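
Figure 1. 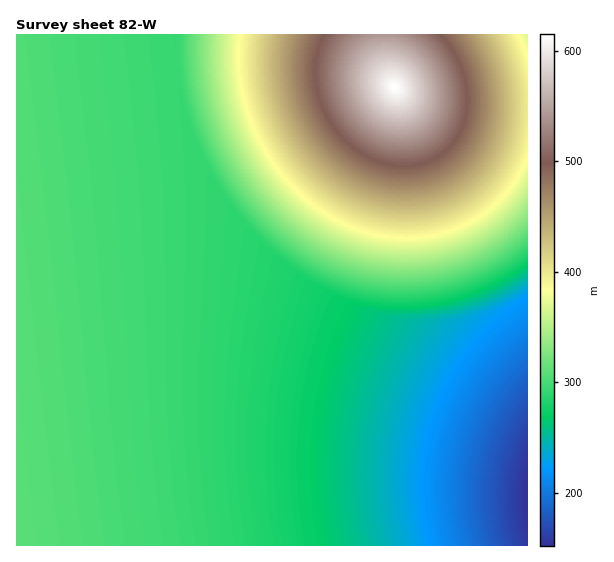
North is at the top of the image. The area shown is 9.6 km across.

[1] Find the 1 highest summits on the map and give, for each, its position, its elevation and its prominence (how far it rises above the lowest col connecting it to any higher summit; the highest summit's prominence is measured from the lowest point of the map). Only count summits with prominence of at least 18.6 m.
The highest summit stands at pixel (395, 88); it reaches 615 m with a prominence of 463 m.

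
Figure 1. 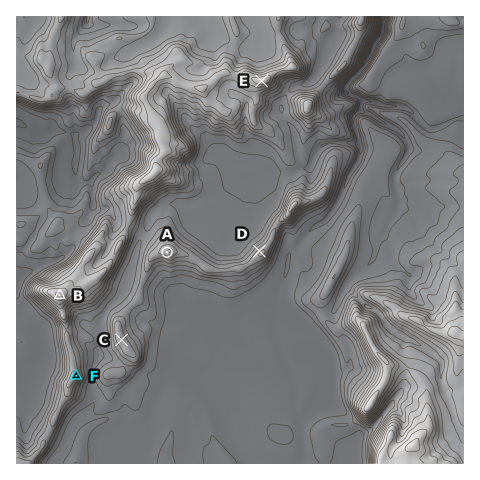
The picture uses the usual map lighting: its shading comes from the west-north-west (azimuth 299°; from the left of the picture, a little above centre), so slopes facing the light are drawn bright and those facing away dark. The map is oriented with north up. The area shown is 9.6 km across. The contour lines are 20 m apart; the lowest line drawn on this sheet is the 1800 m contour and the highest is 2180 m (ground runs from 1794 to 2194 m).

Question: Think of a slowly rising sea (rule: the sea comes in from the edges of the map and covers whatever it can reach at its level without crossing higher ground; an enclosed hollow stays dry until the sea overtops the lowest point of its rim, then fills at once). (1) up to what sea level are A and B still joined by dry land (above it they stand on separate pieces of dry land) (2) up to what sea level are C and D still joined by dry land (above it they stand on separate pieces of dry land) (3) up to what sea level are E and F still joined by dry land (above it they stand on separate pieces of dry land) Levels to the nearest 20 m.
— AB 1980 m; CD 2000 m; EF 2040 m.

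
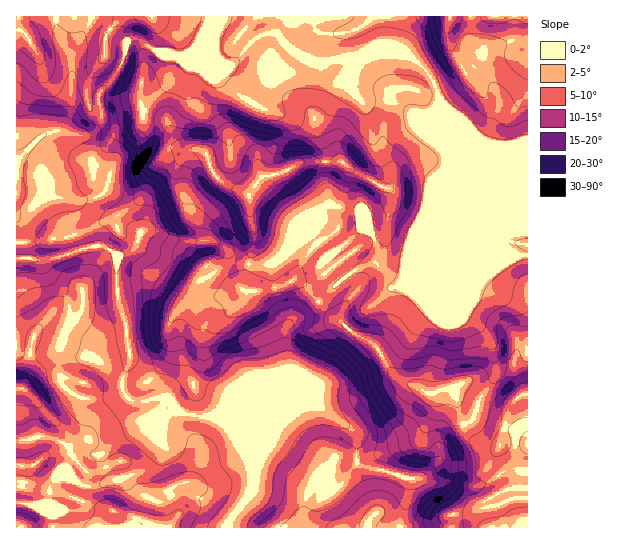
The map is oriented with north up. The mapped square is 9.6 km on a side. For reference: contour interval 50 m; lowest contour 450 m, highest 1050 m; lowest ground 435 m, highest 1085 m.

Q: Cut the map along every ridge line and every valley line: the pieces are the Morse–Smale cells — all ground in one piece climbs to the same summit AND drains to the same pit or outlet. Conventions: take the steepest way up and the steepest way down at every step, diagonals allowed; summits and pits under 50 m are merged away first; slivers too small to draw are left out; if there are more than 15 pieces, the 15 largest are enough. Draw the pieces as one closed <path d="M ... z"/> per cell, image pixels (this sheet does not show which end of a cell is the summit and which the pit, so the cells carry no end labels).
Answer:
<path d="M275 33l-9 0-9 4-26 28-10-1-28-12-8 4-6 0 9 9 0 2-6 8-12 6-24 23-13 1-30 10-6 12-8 8-15 0-15-4-13 2-7 4-23 24 1 35 13 5 29-4 8 5 2 7 0 25 5 18 27-7 10 6 6 6 0 40 8 24 4 29 0 12-6 16 0 12 2 5 8 6 36-4 6 12 4 3 14 4 21 0 9-9 2-8 5-4 57-24-2-37 3-8 5-6 17-9 26-26-12-12-4-7 1-3 41-35 5 1 5 5 4 9 1 22 18 19 7 0 39-93 2-18 4-8 0-12-10-22 0-24-8 6-10 2-6-2-22-12-29 0-10-11 0-12 7-22-17 1-20 7-7-1-20-10z"/><path d="M405 53l-30 0-14 3-8 17-1 17 10 11 29 0 22 12 12 2 12-8 0 24 10 22 0 12-4 8-2 18-39 93-7 0-18-19 0-16-2-10-8-10-5-1-15 15-16 10-11 13 16 19-26 26-17 9-5 6-3 8 3 36-58 25-5 4-2 8-10 10 8 3 8 9 19 25 4 9-1 26-22 30-2 9 301-1 0-384-9 0-10 4-11 0-20-8-19-22-19-15-4-15-9-16z"/><path d="M101 245l-16 3-39 12-30-1 0 180 13 1 10-4 11 1 16 8 25 7-12 3-12 12 4 10 4 4 12 6 8 0 18-7 10-1 27-12 10-16-3-25 18-16-2-7-4-6-36 4-8-6-2-5 0-12 6-16 0-12-4-29-8-24 0-40-6-6z"/><path d="M527 16l-241 0-3 10-10 7 22 20 26 11 28-8 56-3 22 18 9 16 4 15 19 15 19 22 13 6 18 2 19-5z"/><path d="M175 409l-18 17 3 25-5 11-9 7-19 8-14 3-18 7-12-2-12-8-14 0-6 9-3 16-11 4 15 8 0 13 174 1 3-9 22-30 0-30-22-30-8-9-8-4-20 0z"/><path d="M210 16l-119 0-19 39-1 54-11 22 14 4 15 0 8-8 4-8-2-24 20-25 5-12 1-13 4-5 9 0 23 13 24 3 9-5 5-6 12-23z"/><path d="M55 16l-39 1 1 143 22-23 7-4 13-2 5-5 5-12 3-52-12-23z"/><path d="M138 40l-9 0-2 2-3 16-5 12-20 25 3 21 25-9 19-3 24-23 12-6 6-8 0-2-10-9-17-3z"/><path d="M18 196l-2 1 0 61 30 2 25-7 2-8-4-11 0-25-2-7-8-5-29 4z"/><path d="M42 436l-13 4-13 1 1 62 13 2 16-1 7-23 4-4 13 0-3-7 2-7 13-10 10 0z"/><path d="M285 16l-74 0 0 6-12 23-7 6 29 13 10 1 26-28 20-5 6-6 2-5z"/><path d="M90 16l-34 1 4 22 9 15 2 7 2-10 18-30z"/><path d="M23 503l-7 0 1 25 35-1-1-14-14-8z"/>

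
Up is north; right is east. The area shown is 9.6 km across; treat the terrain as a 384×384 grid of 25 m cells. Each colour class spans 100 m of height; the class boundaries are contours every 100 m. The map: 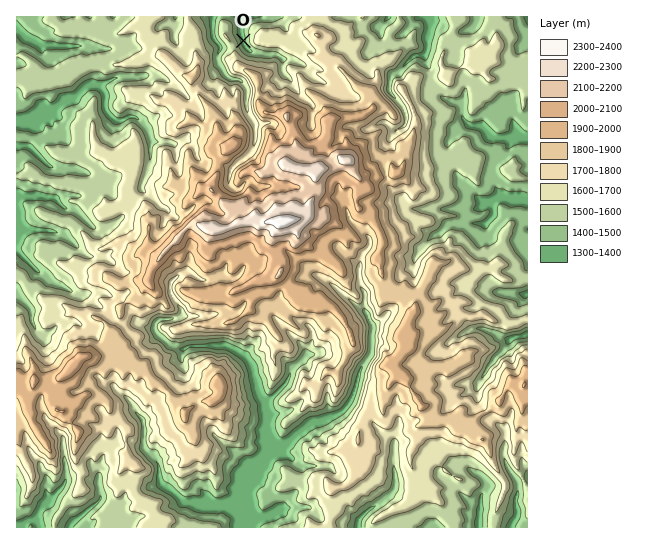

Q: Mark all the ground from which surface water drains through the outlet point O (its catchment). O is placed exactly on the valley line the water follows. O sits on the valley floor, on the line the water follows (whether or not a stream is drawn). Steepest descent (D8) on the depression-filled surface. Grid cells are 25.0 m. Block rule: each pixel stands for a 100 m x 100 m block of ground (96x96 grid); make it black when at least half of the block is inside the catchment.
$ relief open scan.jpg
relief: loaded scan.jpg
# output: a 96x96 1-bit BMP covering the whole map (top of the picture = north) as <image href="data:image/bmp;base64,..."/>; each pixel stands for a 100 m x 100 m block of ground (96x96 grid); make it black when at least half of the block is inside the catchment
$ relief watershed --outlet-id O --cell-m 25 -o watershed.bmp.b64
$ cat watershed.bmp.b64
<image width="96" height="96" href="data:image/bmp;base64,Qk2+BAAAAAAAAD4AAAAoAAAAYAAAAGAAAAABAAEAAAAAAIAEAAATCwAAEwsAAAIAAAAAAAAA////AAAAAAAAAAAAAAAAAAAAAAAAAAAAAAAAAAAAAAAAAAAAAAAAAAAAAAAAAAAAAAAAAAAAAAAAAAAAAAAAAAAAAAAAAAAAAAAAAAAAAAAAAAAAAAAAAAAAAAAAAAAAAAAAAAAAAAAAAAAAAAAAAAAAAAAAAAAAAAAAAAAAAAAAAAAAAAAAAAAAAAAAAAAAAAAAAAAAAAAAAAAAAAAAAAAAAAAAAAAAAAAAAAAAAAAAAAAAAAAAAAAAAAAAAAAAAAAAAAAAAAAAAAAAAAAAAAAAAAAAAAAAAAAAAAAAAAAAAAAAAAAAAAAAAAAAAAAAAAAAAAAAAAAAAAAAAAAAAAAAAAAAAAAAAAAAAAAAAAAAAAAAAAAAAAAAAAAAAAAAAAAAAAAAAAAAAAAAAAAAAAAAAAAAAAAAAAAAAAAAAAAAAAAAAAAAAAAAAAAAAAAAAAAAAAAAAAAAAAAAAAAAAAAAAAAAAAAAAAAAAAAAAAAAAAAAAAAAAAAAAAAAAAAAAAAAAAAAAAAAAAAAAAAAAAAAAAAAAAAAAAAAAAAAAAAAAAAAAAAAAAAAAAAAAAAAAAAAAAAAAAAAAAAAAAAAAAAAAAAAAAAAAAAAAAAAAAAAAAAAAAAAAAAAAAAAAAAAAAAAAAAAAAAAAAAAAAAAAAAAAAAAAAAAAAAAAAAAAAAAAAAAAAAAAAAAAAAAAAAAAAAAAAAAAAAAAAAAAAAAAAAAAAAAAAAAAAAAAAAAAAAAAAAAAAAAAAAAAAAAAAAAAAAAAAAAAAAAAAAAAAAAAAAAAAAAAAAAAAAAAAAAAAAAAAAAAAAAAAAAAAAAAAAAAAAAAAAAAAAAAAAAAAAAAAAAAAAAAAAAAAAAAAAAAAAAAAAAAAAAAAAAAAAAAAAAAAAAAAAAAAAAAAAAAAAAAAAAAAAAAAAAAAAAAAAAAAAAAAAAAAAAAAAAAAAAAAAAAAAAAAAAAAAAAAAAAAAAAAAAAAAAAAAAAAAAAAAAAAAAAAAAAAAAAAAAAAAAAAAAAAAAAAAAAAAAAAAAAAAAAAAAAAAAAAAAAAAAAAAAAAAAAAAAAAAAAAAAAAAAAAAAAAAAAAAAAAAAAAAAAAAAAAAAAAAAAAAAAAAAAAAAAAAAAAAAAAAGAAAAAAAAAAAAAAAHgAAAAAAAAAAAAAAPwAAAAAAAAAAAAAAP4AAAAAAAAAAAAAAP4AAAAAAAAAAAAAAf4AAAAAAAAAAAAAAf4AAAAAAAAAAAAAB//4AAAAAAAAAAAAP//+AAAAAAAAAAAAP//+AAAAAAAAAAAAf//+AAAAAAAAAAAAf//+AAAAAAAAAAAAf//4AAAAAAAAAAAAf//gAAAAAAAAAAAAf//AAAAAAAAAAAAA//+AAAAAAAAAAAAD//8AAAAAAAAAAAAH//wAAAAAAAAAAAAH/+AAAAAAAAAAAAAH/4AAAAAAAAAAAAAH/wAAAAAAAAAAAAAD+AAAAAAAAAAAAAAAAAAAAAAAAAAAAAAAAAAAAAAAAAAAAAAAAAAAAAAAAAAAAAAAAAAAAAAAA="/>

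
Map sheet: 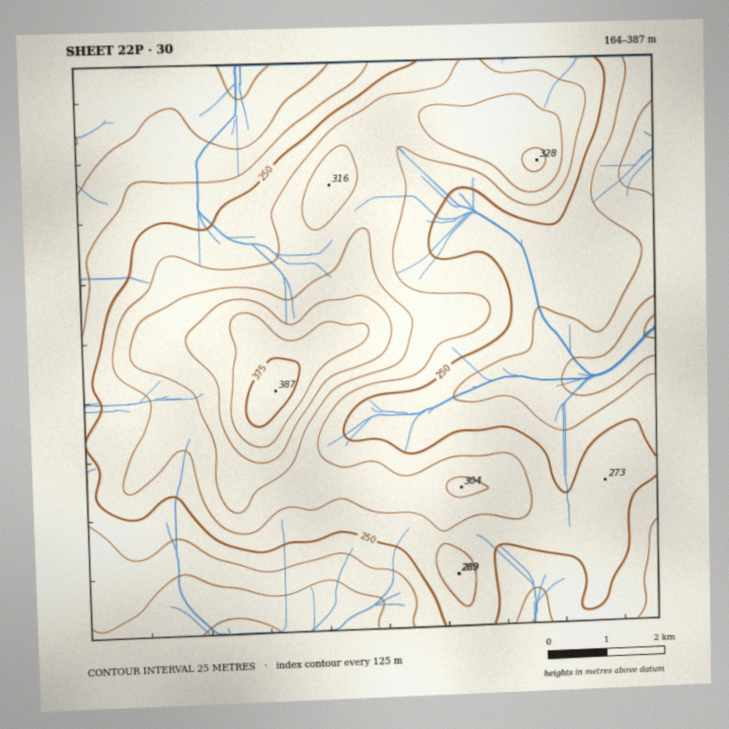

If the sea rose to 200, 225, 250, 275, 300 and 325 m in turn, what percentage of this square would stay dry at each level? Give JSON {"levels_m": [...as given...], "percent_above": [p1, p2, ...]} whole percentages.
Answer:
{"levels_m": [200, 225, 250, 275, 300, 325], "percent_above": [90, 76, 55, 33, 15, 6]}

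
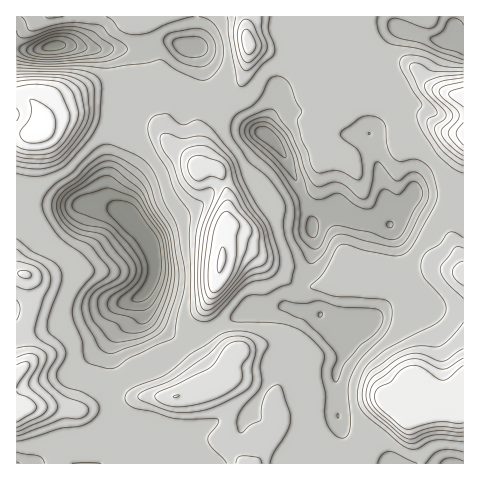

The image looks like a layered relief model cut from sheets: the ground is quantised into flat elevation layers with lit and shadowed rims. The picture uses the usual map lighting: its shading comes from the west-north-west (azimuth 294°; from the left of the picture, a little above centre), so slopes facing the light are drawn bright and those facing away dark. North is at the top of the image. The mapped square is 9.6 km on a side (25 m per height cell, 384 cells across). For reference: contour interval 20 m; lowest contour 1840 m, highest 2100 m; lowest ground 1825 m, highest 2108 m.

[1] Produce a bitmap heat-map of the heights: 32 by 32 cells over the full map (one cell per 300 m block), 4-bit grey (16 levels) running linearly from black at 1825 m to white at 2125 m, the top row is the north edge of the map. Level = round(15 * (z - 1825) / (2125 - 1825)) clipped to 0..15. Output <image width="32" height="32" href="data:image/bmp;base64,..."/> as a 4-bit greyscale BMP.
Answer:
<image width="32" height="32" href="data:image/bmp;base64,Qk12AgAAAAAAAHYAAAAoAAAAIAAAACAAAAABAAQAAAAAAAACAAATCwAAEwsAABAAAAAAAAAAAAAAABEREQAiIiIAMzMzAERERABVVVUAZmZmAHd3dwCIiIgAmZmZAKqqqgC7u7sAzMzMAN3d3QDu7u4A////AGd3d3d3d3eImYd3d3d3d2aHd3d3d3d4iIiHd3d3eJh4qYiHd3d3eIiIiHd2d4u7qsupmHd3iIiIiIh3Znm93czLqZh3iaqqmYiId2aL3MzMupiHd4iaqqqYh3dmi8zMzMqHd3d3iJqqmHd3Znm8zLy7mHZmd3eJqqh3d2Z4mrqqqZh2VWZ3eJqod3dlZ3iZmZmHdUREZ3d4h3d2VVZ3iImZh2VDI1eIh3dmZVVVZ3eImYdkMhE2iqd2ZmZmZnd3iKqHdUMRJozad3d3d3d3eIm6mHdkMRWM7JiHZ3d3d3iaqYd2VCEWjO26h2Z3d3d4mYd3ZkMQJovtyodVZ3ZmeIl3dlQxADaL3cqGRFZVRWeId2QiEAJXit25dkRERERXd3djIRAUZ4m8l3ZERFVEVnd3ZTIiNXiaqod1VVVlVUZ3iHdTM1Z5u7p3ZFZmdmZWd6qodUVnibu5dlNnd3Znd4ndyodnd5mql2Q0Z3d2d3eb7uyod3iZmYdSNXd3Znd4vd7tuXd4iIh3VFZ3d3Z3iaze7bl3d4d3d3Zmd3d3d4is3dy5d3d3d3d3Z3d3d3eKzbu7mHd3d3d3h3d3d3eHmqt2ZmZnd3ZmeJh3d3d3eJiHQhI0RWZlRWi6h3d3d3d2VVQiNFZ3ZVV5uXd3d3dmVURmZmZnd3dmeal3d3d3ZWZV"/>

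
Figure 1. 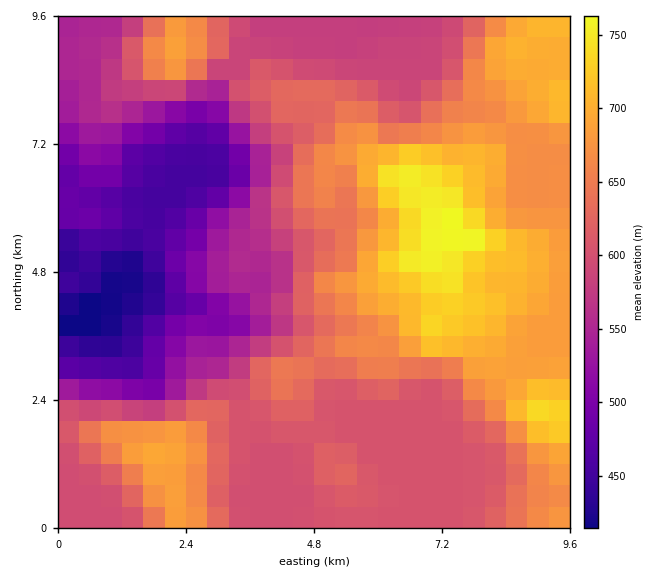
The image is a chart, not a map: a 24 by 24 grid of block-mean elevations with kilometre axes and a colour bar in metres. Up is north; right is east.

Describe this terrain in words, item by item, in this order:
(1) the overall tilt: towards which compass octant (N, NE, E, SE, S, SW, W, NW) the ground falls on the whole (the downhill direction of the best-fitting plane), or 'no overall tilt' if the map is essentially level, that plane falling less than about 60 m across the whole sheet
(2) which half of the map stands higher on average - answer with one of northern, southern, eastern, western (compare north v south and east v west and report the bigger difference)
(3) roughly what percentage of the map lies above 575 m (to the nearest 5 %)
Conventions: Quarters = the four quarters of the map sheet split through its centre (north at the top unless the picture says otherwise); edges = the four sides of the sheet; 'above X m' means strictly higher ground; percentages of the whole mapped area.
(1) The general tilt is down to the west (the land rises towards the east).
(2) The eastern half stands higher on average than the western half.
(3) Ground above 575 m makes up about 75 % of the sheet.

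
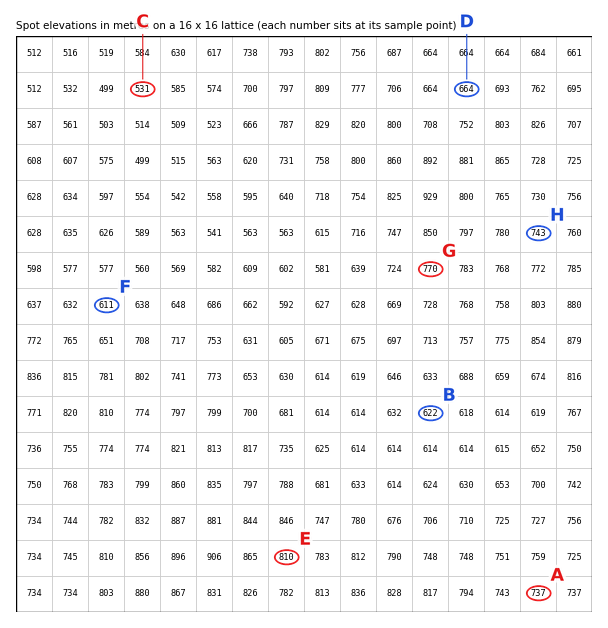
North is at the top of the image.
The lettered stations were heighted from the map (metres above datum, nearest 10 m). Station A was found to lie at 740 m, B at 620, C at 530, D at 660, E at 810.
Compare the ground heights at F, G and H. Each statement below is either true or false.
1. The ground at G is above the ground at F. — true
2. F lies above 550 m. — true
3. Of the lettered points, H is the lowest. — false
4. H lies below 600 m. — false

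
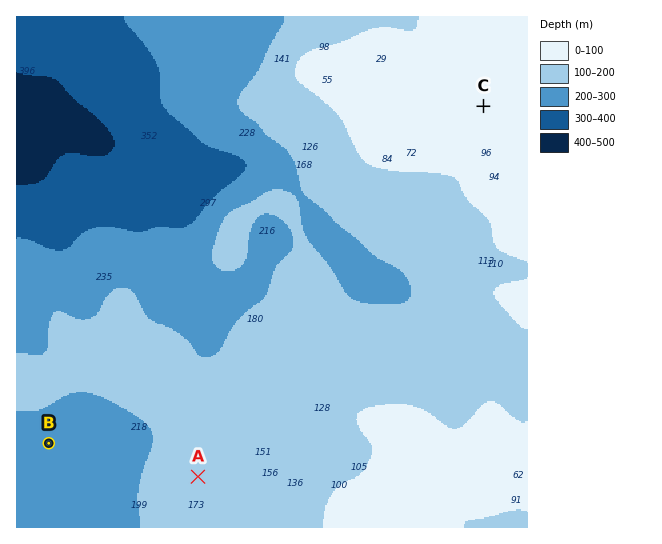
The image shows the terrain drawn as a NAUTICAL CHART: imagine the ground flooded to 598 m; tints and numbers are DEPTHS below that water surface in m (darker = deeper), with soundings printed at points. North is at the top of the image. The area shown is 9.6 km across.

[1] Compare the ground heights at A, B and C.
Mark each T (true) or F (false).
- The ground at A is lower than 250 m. F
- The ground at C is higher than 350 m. T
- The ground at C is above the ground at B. T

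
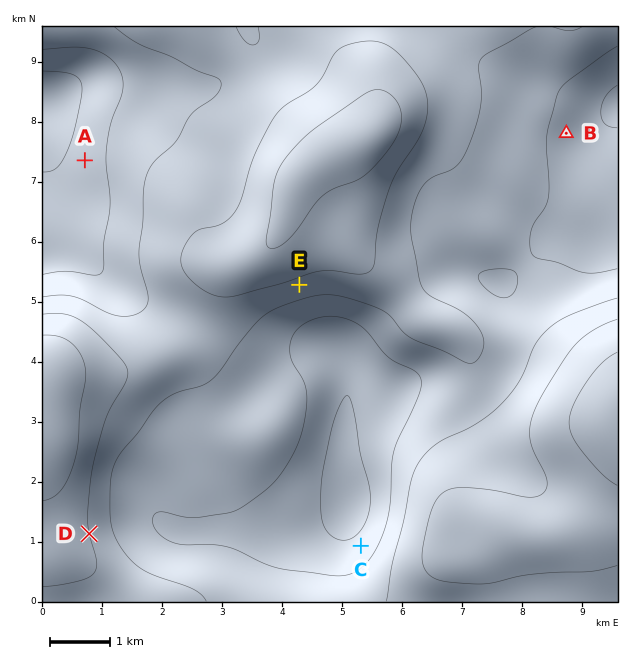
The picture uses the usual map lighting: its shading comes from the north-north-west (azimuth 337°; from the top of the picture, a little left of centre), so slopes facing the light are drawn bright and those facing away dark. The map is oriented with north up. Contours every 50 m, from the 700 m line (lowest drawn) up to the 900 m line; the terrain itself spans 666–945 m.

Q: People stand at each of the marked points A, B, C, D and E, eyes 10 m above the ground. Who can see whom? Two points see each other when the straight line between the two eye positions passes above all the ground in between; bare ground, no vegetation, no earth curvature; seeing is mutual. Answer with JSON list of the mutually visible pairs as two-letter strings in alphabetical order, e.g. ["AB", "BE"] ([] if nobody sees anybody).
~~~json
["CD", "CE", "DE"]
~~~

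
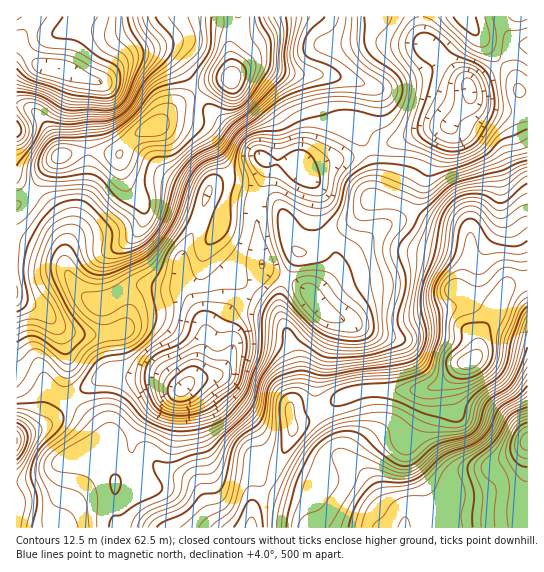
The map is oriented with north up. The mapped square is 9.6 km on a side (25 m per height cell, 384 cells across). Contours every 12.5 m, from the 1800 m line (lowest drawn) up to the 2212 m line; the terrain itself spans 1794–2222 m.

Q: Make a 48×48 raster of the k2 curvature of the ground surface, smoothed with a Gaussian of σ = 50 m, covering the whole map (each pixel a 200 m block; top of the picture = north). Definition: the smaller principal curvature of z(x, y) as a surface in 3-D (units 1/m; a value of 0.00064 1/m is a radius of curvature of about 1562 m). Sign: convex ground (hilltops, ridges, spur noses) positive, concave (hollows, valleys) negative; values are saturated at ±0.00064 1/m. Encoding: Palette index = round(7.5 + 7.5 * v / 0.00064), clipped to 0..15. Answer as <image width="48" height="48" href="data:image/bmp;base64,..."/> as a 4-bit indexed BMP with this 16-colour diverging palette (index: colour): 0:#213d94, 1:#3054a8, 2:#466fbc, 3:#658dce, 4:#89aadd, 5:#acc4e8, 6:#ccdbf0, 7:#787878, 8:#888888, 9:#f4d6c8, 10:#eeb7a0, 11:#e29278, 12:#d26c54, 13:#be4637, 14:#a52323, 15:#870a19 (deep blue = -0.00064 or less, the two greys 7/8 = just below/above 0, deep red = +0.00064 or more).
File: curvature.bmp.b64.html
<image width="48" height="48" href="data:image/bmp;base64,Qk32BAAAAAAAAHYAAAAoAAAAMAAAADAAAAABAAQAAAAAAIAEAAATCwAAEwsAABAAAAAAAAAAlD0hAKhUMAC8b0YAzo1lAN2qiQDoxKwA8NvMAHh4eACIiIgAyNb0AKC37gB4kuIAVGzSADdGvgAjI6UAGQqHAFh3dleGNpmHd3doh3Y1d3dVh0d3d3Z3VkZ3dld2RHh2d2VYhnVGiHZVd0eHd3Z3VkRndlZ3U0REaGNXdnVGh3dUVEV3eIZ3ZlVnd2Z4ZUM0eFNnZnU2eIhlQyFGiYZoZkaHd2aIdWdWh0N2ZnYleIhkNFICZ3VpZTaph3Z4dXdXlzR3ZnczZ3ZDSLkwEzNHZTi6iId2ZYdGhiSJdXdRRmVFaspzAAADRCWJiIiHZodFdTWrhGdjE1VneahkMiEAEgAUZneIZodWdTWqY1iWQjRmeHZVabdDEBIRNXiJdWZWZkN3QmiWZURFVVVnjPp2IUVlRXmZhUNFVUNVI3h1Z3dmVVZ3eqhSFGZ3ZWiZhkEBJFVUJauEV4h2Znd1VUMRVXZmUzV2VlIAFFUxSryVSJh3dnmYZDNHdYdUUwEzREMxIhEBi6mXRoiIdnh1VWd5hHc0eEEkVURUIyEBV3Z3NGeIdmUiWaqIhWUViWQzRDRmNnMBM0VWQ0VlVlEGy7uphWMnd1RVVVV3NJYCRENGVWZURCBJl4modWJXiHZoqmV4VIcRVmZWVVQhAAAkM0ZlZVNoh2VoumZ3VGYxV5qGMiEBRVIleYdVdWV4dlRXiGeHVGdTWJlyASI1iGVFeYZohGR5dDRGd3iGRWZUR5YgFFZVZ1RlI0V4YnR4UjREZ3dlVndkJXQSRndmVUR5hmZ4Y3RmITMyNVVUaHd2I1ITV4h3ZUN86mVohWVVAUVBAUZDeHeHQzI0VXd3ZkI4mGVplmZTAnmGMCQxZ2Z3QTaHZWdmZ2MkVWVYhmdjFIqHhhEQaHVnQWmodmdmeIVEVXVXZWd0JGh3ioIASIdWMXiIdWZleIZVZ3ZWVmdkRFZVeagQB4l1ModnZWdkRnZWiJhVV3dlVFVUR6pQBImEI4hmVXh1M0RWmqlDZ4h2ZVVWZ6qCAHh0I5lmVFeIZVMmqqlCeIhlVUWJeJiFAFdkJIhmQUiZd3QFq6hSaFVEVUR4ZnZmEDZ1JXdUImq6h3UCipdTZzNGd1RnZWVVMAWHNWRDQ1m5hlUgR3ZkaUV5hlR4hlRVMABWNEREZDRmZndiJWZlaSWctkSLljRmQiABAjRFZCEkZ4iFNGZFRROuxlV6YzWIVZYQASNFVVVENFZ2M0NXUwFIlnZWZXiIaLgwBHZFZ3iGQyIyIRN3ZgADVoc0eJqXaJYyA4hWd3h2dlQzVUNmd2ZTNIcRRomHZkFHEDZmZmVFZ3ZURUNVQ3umNFYQFXiIYwGKQhIzMiNFZ3ZWZDJFVGmVRDEAJpmYQBjMZURmVVZ4qoZXdRFXmTRDMgAAFZh1IX3aZVRnd3d4qoVXZAJnmTAAABIwAlZWRJ3JZ2NGiHd3iHVXYgNFiDAAFGdjASRWVHiYanImd3dlVmVWUTRDZyJnZniGQhJFVFZkaGITRVVUVVRVM4hzRUaZdmeHVVREQ1ZUeYUjVVVVVUQzNpmVREWYh2d2V4dmVGZGaHUzZ3dVd1Q0Z4mDRlJnd3ZVZ5iHVXZnVmVEaIdFiGRFiIdSeA=="/>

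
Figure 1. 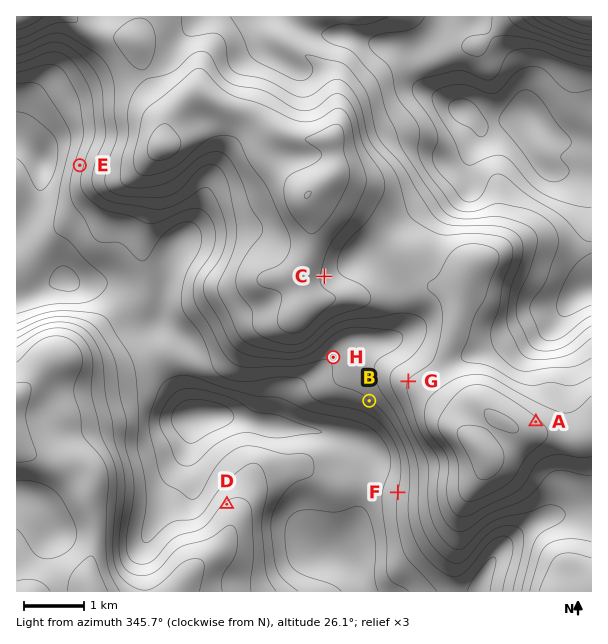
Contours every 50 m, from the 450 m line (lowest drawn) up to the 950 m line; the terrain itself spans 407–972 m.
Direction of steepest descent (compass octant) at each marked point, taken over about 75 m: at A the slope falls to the NE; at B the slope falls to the SW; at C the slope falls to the E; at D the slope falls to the NW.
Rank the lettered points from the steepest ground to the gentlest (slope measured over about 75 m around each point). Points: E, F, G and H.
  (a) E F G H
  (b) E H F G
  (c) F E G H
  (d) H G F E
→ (a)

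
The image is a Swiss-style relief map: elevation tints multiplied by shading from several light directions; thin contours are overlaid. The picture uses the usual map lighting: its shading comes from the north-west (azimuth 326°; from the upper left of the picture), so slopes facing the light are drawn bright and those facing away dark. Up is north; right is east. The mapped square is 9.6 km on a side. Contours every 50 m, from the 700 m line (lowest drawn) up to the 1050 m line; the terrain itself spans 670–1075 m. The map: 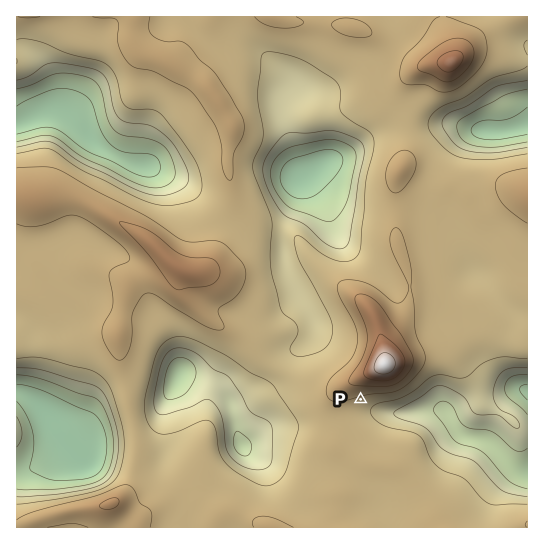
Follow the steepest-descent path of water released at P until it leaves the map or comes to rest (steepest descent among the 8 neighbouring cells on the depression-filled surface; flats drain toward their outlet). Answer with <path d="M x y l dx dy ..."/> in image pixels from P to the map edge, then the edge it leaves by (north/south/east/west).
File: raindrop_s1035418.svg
<path d="M361 399l9 10 3 0 1 1 5 0 2 1 5 0 1 2 35 0 1-2 22 0 1 2 0 2 5 6 6 9 5 5 7 3 13 1 8 4 23 24 6 3 8 0"/>
exit: east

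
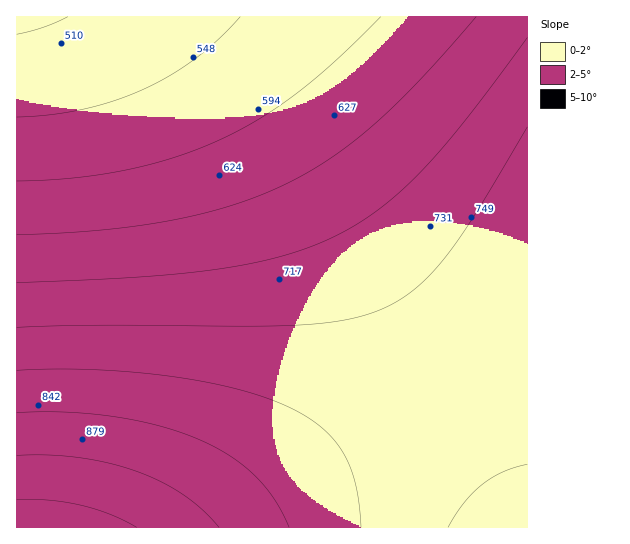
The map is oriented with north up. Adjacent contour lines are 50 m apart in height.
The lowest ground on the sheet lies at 490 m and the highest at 980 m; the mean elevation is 720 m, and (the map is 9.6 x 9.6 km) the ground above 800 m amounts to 16.6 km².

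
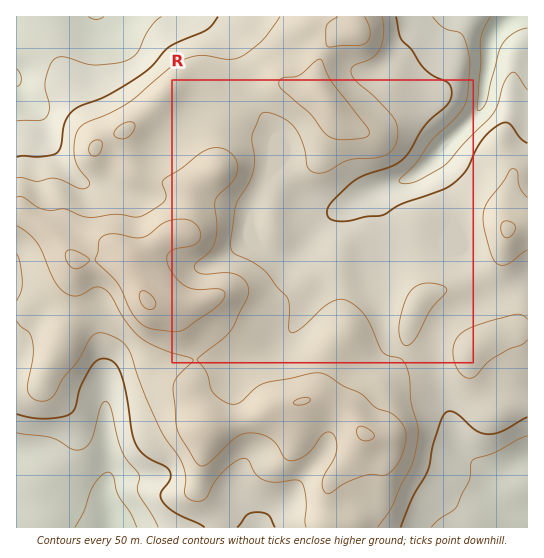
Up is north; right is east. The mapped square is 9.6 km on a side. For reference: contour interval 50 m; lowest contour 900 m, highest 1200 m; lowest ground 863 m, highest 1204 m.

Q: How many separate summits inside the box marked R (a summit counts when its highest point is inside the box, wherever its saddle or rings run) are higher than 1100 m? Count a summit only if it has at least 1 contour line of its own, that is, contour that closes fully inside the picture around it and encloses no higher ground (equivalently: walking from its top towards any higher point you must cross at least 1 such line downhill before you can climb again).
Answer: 1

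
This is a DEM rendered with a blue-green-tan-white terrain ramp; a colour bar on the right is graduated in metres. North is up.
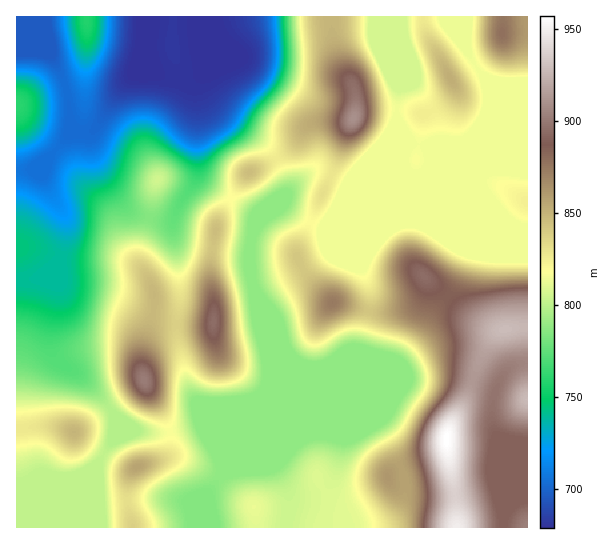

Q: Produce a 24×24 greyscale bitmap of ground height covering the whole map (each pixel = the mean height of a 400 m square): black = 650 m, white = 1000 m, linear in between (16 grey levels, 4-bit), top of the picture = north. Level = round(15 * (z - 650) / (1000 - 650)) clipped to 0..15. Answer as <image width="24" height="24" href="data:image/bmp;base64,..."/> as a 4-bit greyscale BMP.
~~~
<image width="24" height="24" href="data:image/bmp;base64,Qk2WAQAAAAAAAHYAAAAoAAAAGAAAABgAAAABAAQAAAAAACABAAATCwAAEwsAABAAAAAAAAAAAAAAABEREQAiIiIAMzMzAERERABVVVUAZmZmAHd3dwCIiIgAmZmZAKqqqgC7u7sAzMzMAN3d3QDu7u4A////AGZmeHZmd3d3eJvcqmZmeHZmd3d3iZvLqnd2eIdmZmd3iZvLqneHeId2ZmZmeJzbqoiIZndmZmZmZ5zbq3d3Z4dmZmZmZnrLu2ZmeqdnZmZmZmi7u2VWiqiJhmZmZmiru1VWiZiahmd2Znmry1VWeIiadmiIiJqrzERFeIiadniZiaqru0RFeIiZdniYiaqpmURFeHeIZoh3eamHd0RFZ2Z4Znh3d4h3d0M0ZmZ4dmd3d3d3dzM0VmZndmeHd3d3dyIzRWZWiHeHd3d3dzIzNVRFd4iId3d3d0MiNEMjRomal3d3d0MiIiIiNXibp3eHd0MiIRERI2iap3eIdzIzIREREkeal3iHiCI0IREREkeZd3h3mSI0MREREkeId3d3mQ=="/>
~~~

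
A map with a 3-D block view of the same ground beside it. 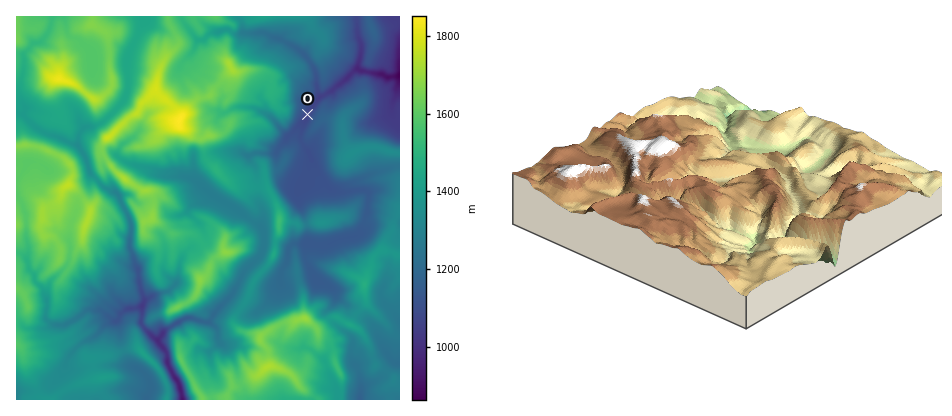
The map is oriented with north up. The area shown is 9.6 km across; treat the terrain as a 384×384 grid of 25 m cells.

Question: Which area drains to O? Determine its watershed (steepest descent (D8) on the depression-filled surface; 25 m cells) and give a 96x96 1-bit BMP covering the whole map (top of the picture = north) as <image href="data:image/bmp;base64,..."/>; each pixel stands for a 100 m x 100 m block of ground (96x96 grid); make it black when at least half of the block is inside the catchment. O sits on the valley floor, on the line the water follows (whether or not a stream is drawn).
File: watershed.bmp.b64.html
<image width="96" height="96" href="data:image/bmp;base64,Qk2+BAAAAAAAAD4AAAAoAAAAYAAAAGAAAAABAAEAAAAAAIAEAAATCwAAEwsAAAIAAAAAAAAA////AAAAAAAAAAAAAAAAAAAAAAAAAAAAAAAAAAAAAAAAAAAAAAAAAAAAAAAAAAAAAAAAAAAAAAAAAAAAAAAAAAAAAAAAAAAAAAAAAAAAAAAAAAAAAAAAAAAAAAAAAAAAAAAAAAAAAAAAAAAAAAAAAAAAAAAAAAAAAAAAAAAAAAAAAAAAAAAAAAAAAAAAAAAAAAAAAAAAAAAAAAAAAAAAAAAAAAAAAAAAAAAAAAAAAAAAAAAAAAAAAAAAAAAAAAAAAAAAAAAAAAAAAAAAAAAAHAAAAAAAAAAAAAAA/gAAAAAAAAAAAAAB/4AQAAAAAAAAAAAD//h4MAAAAAAAAAAB///+8AAAAAAAAAAB////+AAAAAAAAAAA/////AAAAAAAAAAAf////gAAAAAAAAAAf////wAAAAAAAAAAP////gAAAAAAAAAAP////gAAAAAAAAAAH////gAAAAAAAAAAH////gAAAAAAAAAAH////gAAAAAAAAAAD////wAAAAAAAAAAB////wAAAAAAAAAAA////wAAAAAAAAAAAf///4AAAAAAAAAAAf///4AAAAAAAAAAAP///4AAAAAAAAAAAP///8AAAAAAAAAAAH///+AAAAAAAAAAAH////AAAAAAAAAAAH////AAAAAAAAAAAH////gAAAAAAAAAAD////gAAAAAAAAAAD////wAAAAAAAAAAD////wAAAAAAAAAAD////4AAAAAAAAAAD////4AAAAAAAAAAD////4AAAAAAAAAAD////8AAAAAAAAAAH////8AAAAAAAAAAH////8AAAAAAAAAAP////8AAAAAAAAAAP////8AAAAAAAAAAf////8AAAAAAAAD//////8AAAAAAAAH//////8AAAAAAAAP//////8AAAAAAAAf//////8AAAAAAAA///////8AAAAAAAB///////8AAAAAAAD///////8AAAAAAAH///////8AAAAAAAH///////4AAAAAAAH/////5/AAAAAAAAH/////4AAAAAAAAAH/////wAAAAAAAAAf/////wAAAAAAAAA//////wAAAAAAAAB//////wAAAAAAAAH//////wAAAAAAAAH//////gAAAAAAAAH/////AAAAAAAAAAD////+AAAAAAAAAAB////4AAAAAAAAAAA///4AAAAAAAAAAAAf//wAAAAAAAAAAAAP//wAAAAAAAAAAAAB//wAAAAAAAAAAAAB//wAAAAAAAAAAAAA//wAAAAAAAAAAAAAf/wAAAAAAAAAAAAAP/wAAAAAAAAAAAAAH/wAAAAAAAAAAAAAAfAAAAAAAAAAAAAAAAAAAAAAAAAAAAAAAAAAAAAAAAAAAAAAAAAAAAAAAAAAAAAAAAAAAAAAAAAAAAAAAAAAAAAAAAAAAAAAAAAAAAAAAAAAAAAAAAAAAAAAAAAAAAAAAAAAAAAAAAAAAAAAAAAAAAAAAAAAAAAAAAAAAAAAAAAAAAAAAAAAAAAAAAAAAAAAAAAAAAAAAAAAAAAAAAAAAAAA="/>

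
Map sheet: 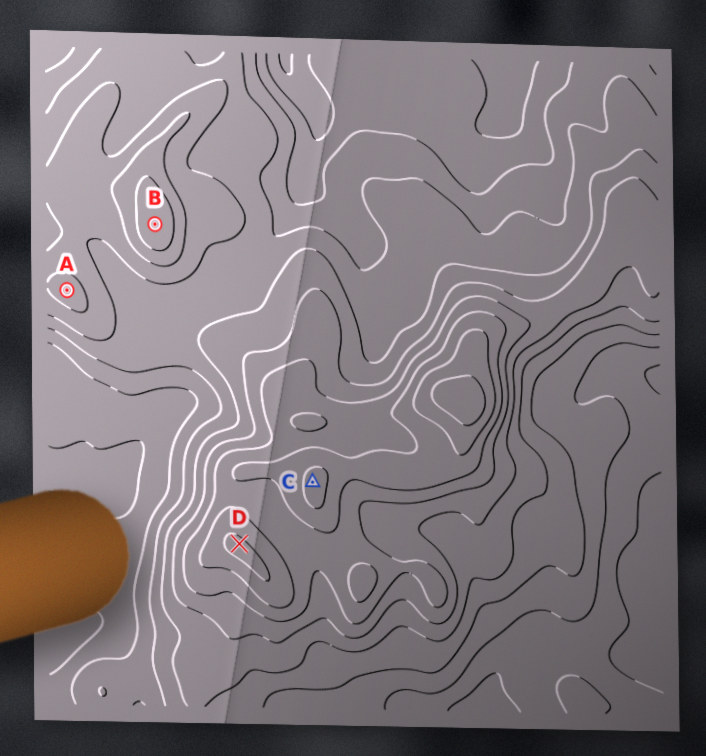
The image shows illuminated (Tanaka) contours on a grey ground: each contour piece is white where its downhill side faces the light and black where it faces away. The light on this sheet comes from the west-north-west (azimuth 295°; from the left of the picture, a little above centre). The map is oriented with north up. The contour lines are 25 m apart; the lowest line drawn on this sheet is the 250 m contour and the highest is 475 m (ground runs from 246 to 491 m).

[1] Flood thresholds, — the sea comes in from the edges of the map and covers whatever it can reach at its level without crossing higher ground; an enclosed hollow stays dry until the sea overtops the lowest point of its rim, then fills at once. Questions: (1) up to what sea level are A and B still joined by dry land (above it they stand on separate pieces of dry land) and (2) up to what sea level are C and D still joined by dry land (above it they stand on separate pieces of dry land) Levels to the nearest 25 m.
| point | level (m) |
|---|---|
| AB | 350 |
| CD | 425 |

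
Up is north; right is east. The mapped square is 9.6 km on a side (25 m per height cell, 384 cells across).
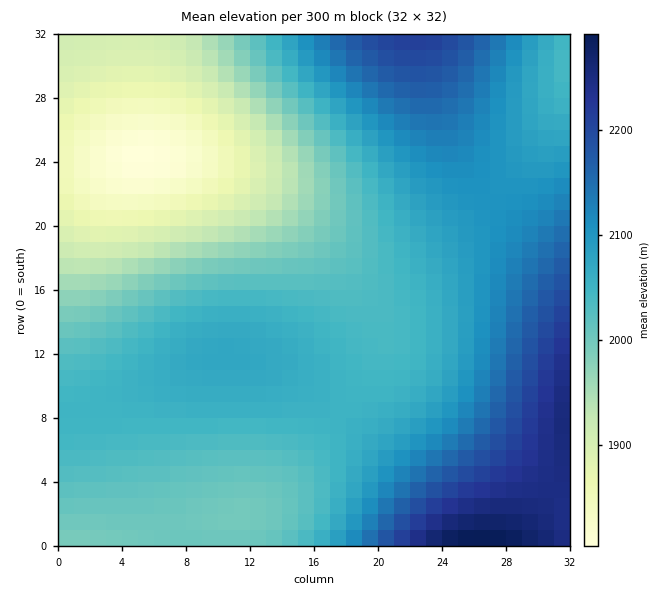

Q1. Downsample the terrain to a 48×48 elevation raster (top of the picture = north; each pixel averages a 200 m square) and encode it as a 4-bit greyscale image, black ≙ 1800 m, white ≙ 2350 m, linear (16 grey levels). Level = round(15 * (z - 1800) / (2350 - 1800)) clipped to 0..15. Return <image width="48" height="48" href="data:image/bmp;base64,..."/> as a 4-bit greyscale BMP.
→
<image width="48" height="48" href="data:image/bmp;base64,Qk32BAAAAAAAAHYAAAAoAAAAMAAAADAAAAABAAQAAAAAAIAEAAATCwAAEwsAABAAAAAAAAAAAAAAABEREQAiIiIAMzMzAERERABVVVUAZmZmAHd3dwCIiIgAmZmZAKqqqgC7u7sAzMzMAN3d3QDu7u4A////AFVVVVVmZmZmZmZmZ3eJmqvMzd3d3d3dzFVVVVVmZmVVVVZmZneImau8zN3d3d3dzGZmZmZmZmVVVVVmZnd4iaq7zMzd3d3czGZmZmZmZmZVVVVmZmd4iZqru8zMzMzMzGZmZmZmZmZlVVZmZmd3iJmqu7zMzMzMzGZmZmZmZmZmZmZmZmd3iJmaq7u8zMzMzGZmZmZmZmZmZmZmZmd3iImZqqu7vMzMzGZmZmZmZmZmZmZmZmd3eIiZmqq7u8zMzHdmZmZmZmZmZmZmZnd3eIiJmaqqu7zMzHd3d3dmZmZmZmZmZ3d3d4iImZmqq7vMzHd3d3d3d3d3d3d3d3d3d3iIiJmaq7vMzHd3d3d3d3d3d3d3d3d3d3d4iImaqrvMzHd3d3d3d3d3d3d3d3d3d3d3iImZqru8zHd3d3d3d3d3d3d3d3d3d3d3eIiZmqu8zHd3d3d3d3d3d3d3d3d3d3d3d4iJmqu8zHd3d3d3d3d3d3d3d3d3d3d3d4iJmqu7zGZ3d3d3d3d3d3d3d3d3d3d3d3iJmaq7zGZmd3d3d3d3d3d3d3d3d3d3d3iImaq7zGZmZ3d3d3d3d3d3d3d3d3d3d3iImaq7vGZmZmd3d3d3d3d3d3d3d3d3d3iImaqrvGZmZmZ3d3d3d3d3d3d3dmd3d3iImZqru1VVZmZnd3d3d3d3d3d2Zmd3d3iImZqru1VVVWZmZ3d3d3d3d3ZmZmd3d3iImZqqu1VVVVVmZmZnd3d2ZmZmZmd3d3iIiZmqu0REVVVVZmZmZmZmZmZmZmd3d3iIiZmqq0REREVVVVZmZmZmZmZmZmd3d3iIiZmqqkQ0REREVVVVVVVmZmZmZmd3d4iIiZmaqjMzMzNERERVVVVVVWZmZmd3d4iIiZmZqjMzMzMzNEREREVVVVZmZnd3d4iIiJmZmjIiIiIjMzM0RERFVVVmZnd3eIiIiJmZmiIiIiIiIiMzM0RERVVmZnd3iIiIiImZmSIhERESIiIjMzNERVVmZnd3iIiIiIiZmSIRERERERIiIzM0RFVWZ3d4iIiIiIiJmSEREREREREiIjM0RFVmZ3eIiIiIiIiIiREREAAAARERIiM0RFVmZ3eIiIiIiIiIiBERAAAAABERIiM0RFVmd3iIiJmIiIiIiBERAAAAABERIiM0RVZmd4iImZmYiIiIiBERAAAAABERIjM0RVZneIiJmZmZiIiIiCEREQAAARESIjNEVWZ3eIiZmZmZiIiIdyIREREREREiIzRFVmd3iImZmZmZiIiHdyIhERERERIiM0RFVmd4iZmZqpmZmIh3dyIiEREREiIjNERVZneImZmqqqmZmIh3dyIiIiIiIiIzNEVWZ3iJmaqqqqqZmIh3dzIiIiIiIjMzRFVmd4iZmqqqqqqpmIh3dzMyIiIiIzM0RVZneImZqqqruqqpmYh3dzMzMzMzMzNEVWZ3iImaqqu7u7qqmYiHdzMzMzMzMzREVWZ3iJmqq7u7u7qqmYiHdzMzMzMzMzREVWZ3iJmqu7u7u7uqqZiHdw=="/>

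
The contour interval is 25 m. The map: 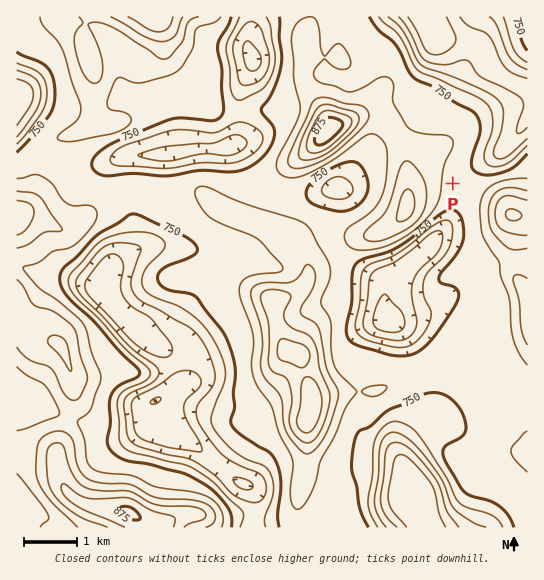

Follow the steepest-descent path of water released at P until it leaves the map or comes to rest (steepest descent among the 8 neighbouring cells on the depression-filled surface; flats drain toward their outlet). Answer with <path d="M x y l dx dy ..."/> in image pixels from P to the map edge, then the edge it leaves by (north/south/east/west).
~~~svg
<path d="M453 183l5 0 19-18 12-6 12-8 16-16 10-17"/>
exit: east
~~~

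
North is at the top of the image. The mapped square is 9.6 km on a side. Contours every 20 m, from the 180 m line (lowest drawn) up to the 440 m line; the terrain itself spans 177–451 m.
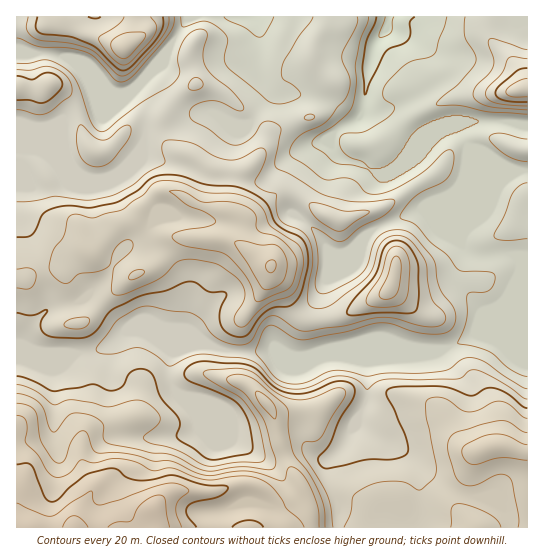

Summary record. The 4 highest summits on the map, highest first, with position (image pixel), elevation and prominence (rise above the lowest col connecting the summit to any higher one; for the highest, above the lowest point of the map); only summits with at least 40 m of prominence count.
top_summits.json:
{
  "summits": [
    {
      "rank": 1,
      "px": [155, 509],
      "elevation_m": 451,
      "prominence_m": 274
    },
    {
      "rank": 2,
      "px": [271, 266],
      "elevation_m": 383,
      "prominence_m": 100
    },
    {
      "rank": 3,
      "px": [494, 446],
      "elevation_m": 374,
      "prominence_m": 56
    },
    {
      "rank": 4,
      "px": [123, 47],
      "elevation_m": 355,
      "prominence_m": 103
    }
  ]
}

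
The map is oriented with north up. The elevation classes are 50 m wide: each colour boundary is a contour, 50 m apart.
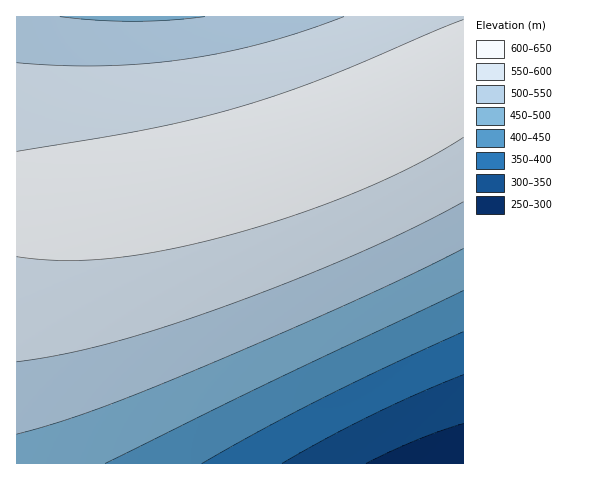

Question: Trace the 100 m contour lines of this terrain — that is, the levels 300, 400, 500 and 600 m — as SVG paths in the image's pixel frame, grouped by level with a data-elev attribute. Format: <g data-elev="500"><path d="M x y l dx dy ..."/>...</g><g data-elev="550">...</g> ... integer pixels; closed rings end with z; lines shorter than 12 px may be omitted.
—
<g data-elev="300"><path d="M366 463l51-23 46-16"/></g><g data-elev="400"><path d="M202 463l58-32 62-33 141-66"/></g><g data-elev="500"><path d="M17 434l72-22 92-36 170-74 112-54"/><path d="M205 17l-36 3-36 1-36-1-37-3"/></g><g data-elev="600"><path d="M17 257l45 4 48-3 55-8 61-14 66-20 66-24 58-27 47-28"/><path d="M463 20l-138 58-86 29-44 12-45 10-133 22"/></g>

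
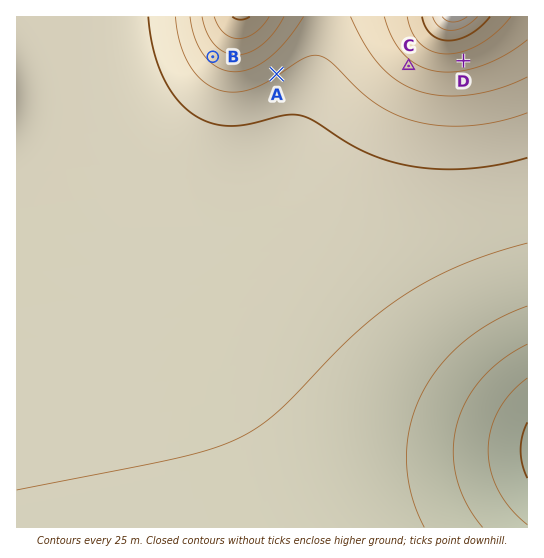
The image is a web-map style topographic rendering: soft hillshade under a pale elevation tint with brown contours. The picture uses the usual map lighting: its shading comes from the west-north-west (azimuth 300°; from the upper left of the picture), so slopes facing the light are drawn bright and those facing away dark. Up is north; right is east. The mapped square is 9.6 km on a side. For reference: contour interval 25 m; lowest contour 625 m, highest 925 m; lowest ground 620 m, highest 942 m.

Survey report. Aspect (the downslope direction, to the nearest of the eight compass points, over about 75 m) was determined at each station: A SE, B SW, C SW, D S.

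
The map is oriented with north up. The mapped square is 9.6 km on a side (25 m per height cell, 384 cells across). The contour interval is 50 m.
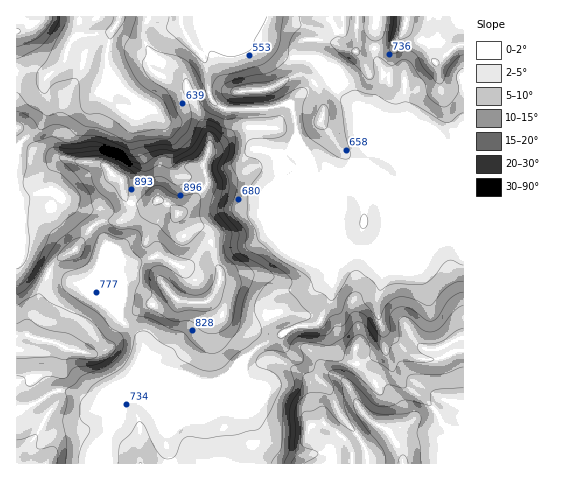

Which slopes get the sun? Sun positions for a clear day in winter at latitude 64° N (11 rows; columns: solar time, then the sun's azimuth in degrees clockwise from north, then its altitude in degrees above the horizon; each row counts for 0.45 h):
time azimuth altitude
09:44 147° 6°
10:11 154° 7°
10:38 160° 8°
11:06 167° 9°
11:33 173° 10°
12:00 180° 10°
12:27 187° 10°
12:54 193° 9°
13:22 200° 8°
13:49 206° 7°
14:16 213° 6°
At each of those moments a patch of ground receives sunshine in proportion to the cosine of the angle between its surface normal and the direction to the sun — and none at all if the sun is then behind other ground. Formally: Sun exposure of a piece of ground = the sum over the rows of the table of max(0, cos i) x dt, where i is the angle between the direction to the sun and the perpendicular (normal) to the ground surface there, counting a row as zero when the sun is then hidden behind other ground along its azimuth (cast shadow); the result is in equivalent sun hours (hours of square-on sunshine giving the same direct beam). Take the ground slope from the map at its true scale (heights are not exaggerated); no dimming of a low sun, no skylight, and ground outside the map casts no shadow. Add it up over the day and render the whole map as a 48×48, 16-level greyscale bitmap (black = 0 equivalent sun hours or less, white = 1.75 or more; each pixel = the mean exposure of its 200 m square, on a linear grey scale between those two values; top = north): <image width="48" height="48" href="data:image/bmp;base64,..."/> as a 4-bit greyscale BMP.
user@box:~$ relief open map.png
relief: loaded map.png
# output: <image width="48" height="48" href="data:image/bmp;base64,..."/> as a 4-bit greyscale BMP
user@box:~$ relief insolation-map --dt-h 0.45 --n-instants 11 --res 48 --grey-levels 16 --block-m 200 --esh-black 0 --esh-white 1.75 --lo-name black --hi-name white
<image width="48" height="48" href="data:image/bmp;base64,Qk32BAAAAAAAAHYAAAAoAAAAMAAAADAAAAABAAQAAAAAAIAEAAATCwAAEwsAABAAAAAAAAAAAAAAABEREQAiIiIAMzMzAERERABVVVUAZmZmAHd3dwCIiIgAmZmZAKqqqgC7u7sAzMzMAN3d3QDu7u4A////AEMjZ2ZmZUNFVVVVVERDMhJFZmZmZVZmZkUxRndmZTNEVVREREVDNql3ZUaJdFZmZiRkNXd2VERFVEREREVVVXiIhDi6dUVVZjNWRVZmVFVWZDRFVERVVmeZU3y3ZnZVZ0RXZlRFZVVWZmVVVEREZ2RUJrpCI2dmd1Q1iGVWZlRmZmZmZmVEVTESOZMAABJHd4hCV3dmZlZmZmZmZmZUMhEBR0AAAABYdpqmNph2ZmZmZmZmZmZUMREBVhAAAANDM3ib3cqYdmZmZmZmZmZmVDImgwABAUMQEZeJu77sqGZmZniZdmeHd0FnIAEhEiAAEszMvP//6nZmeZqrpmaIcwMwABIQEQAAAaqqvN29+4Znd4rMunRDEVUQAmUgISRVMYmahkIjaHd4iKu6q7cgBFIAA1UhE2VFd4dTIiIxBHiJu7qruomDEAAAAAEQJkEBRiIRESMyE5qs7rqrynVpgwAAAQABRSAAIhNEMjISNa7//9uomGVoqEEAAQATQhABIiIyMxATVWvKze3KeHZVVTIQAgARAAABIgEzMQFFZlVap0RoeJhjIiEhEiIQAAAREAE0MjVWZlN6QAAVeKqXZEMyIRIxAAERAAAlVmZmZlWFEBI1ZXmrhkREQyIiEBEiEBAmmqlmZmUwAjVlVEQyEBNEREQzMzMzIDIkv/t2ZlUQNndkEQAAATRWZUVVVVRDNEQyOLqGZ6uGrbhkMAAAJFZmZlVmZlVURVVCESeHiYmry7p1VBASRWZmZndmZmZmVVVTEASs77isyYmXZlM0VWZmZnh2ZmZmZmVTERKMzNupq5dSEBNFVWZmZmd2ZmZmZmVUMREiR5q5eZYhETRFVVZmZmZmZmZmZmVUMjV3iYeaUTZ2VVVVVWZmZmVmZmZmZmZURWecqEI0EASJl2VVVmZmZmZmZmZmZmd2eby7qEEAAAKZd3ZlVmZmZmZnZmZmZlaKvMl4dTAAACRDRHh2ZmZmZnd2ZmZmZlVqzeynMAAAA3lkM0Z2ZmZnd3ZlVmZmZmZnqFQxAAAAABJapjNFZWZ3h2VVZmZmZmZSAAAAAAAAAAA2iFVWZmeKplVmZmZmZnIQAAAAAAAAAAASJneJl2q7dVZmZmZmZpUAAAAAAAAAAAAABHiIl4vIVWZmZmZndiIQAAAAAAAAAAAAATRERXeHVmZmdmZ6lwAAAAAAAAAAABAAAAARJWRGVmZnd3m8ugAAAAAAAAAAFDEASt3bdmQzVnd4iJvMuzISIQAAAAAkVUICe+//+3UzaIqamImqmUMiIhAAABR3VEISEBElvbhFZ5y5hmiJZkRDIiEAAUZkRDIRAAAAFYZWZ5mGd4vbdnZlMjMQE1VEQxEhAAAAASRmechoqqy5yrqGRERTRnVUMQJDIAAAJWZ4z9eL7tlVvu7JZUVmVUVCESRUQhABN6q7lUVnz8dUWt7tp1RFQ0UyM0VVREMjRFZlMjMja5ZWQmi9yYiXU0RFVGZlVVVVVCNnVVRER3VERFVomGaJZEV3ZmZmZmZVVmd2VWZVVWVVVg=="/>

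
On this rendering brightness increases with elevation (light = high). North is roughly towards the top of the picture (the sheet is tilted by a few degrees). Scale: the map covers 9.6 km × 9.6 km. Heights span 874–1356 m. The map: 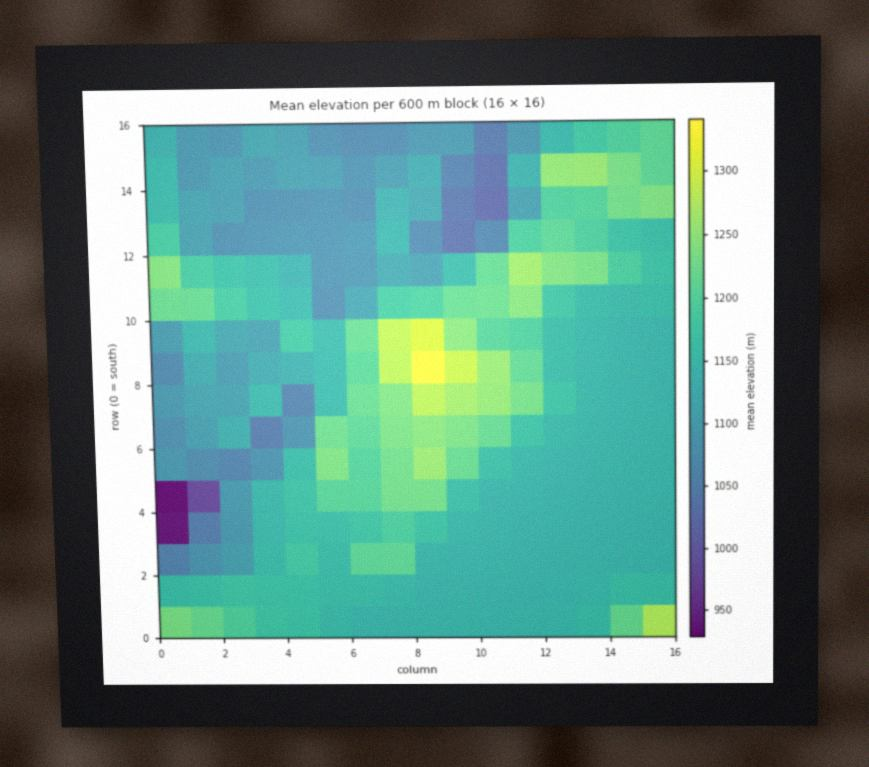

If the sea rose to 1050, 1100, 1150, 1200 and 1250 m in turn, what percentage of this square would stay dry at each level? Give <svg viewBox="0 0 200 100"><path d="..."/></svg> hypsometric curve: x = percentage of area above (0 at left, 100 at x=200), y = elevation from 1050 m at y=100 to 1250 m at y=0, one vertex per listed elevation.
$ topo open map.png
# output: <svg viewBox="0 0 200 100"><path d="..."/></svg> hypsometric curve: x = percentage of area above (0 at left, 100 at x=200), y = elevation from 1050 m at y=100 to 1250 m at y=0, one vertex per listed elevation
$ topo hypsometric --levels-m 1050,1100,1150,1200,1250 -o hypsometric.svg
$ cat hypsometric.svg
<svg viewBox="0 0 200 100"><path d="M190 100l-33-25-68-25-45-25-31-25"/></svg>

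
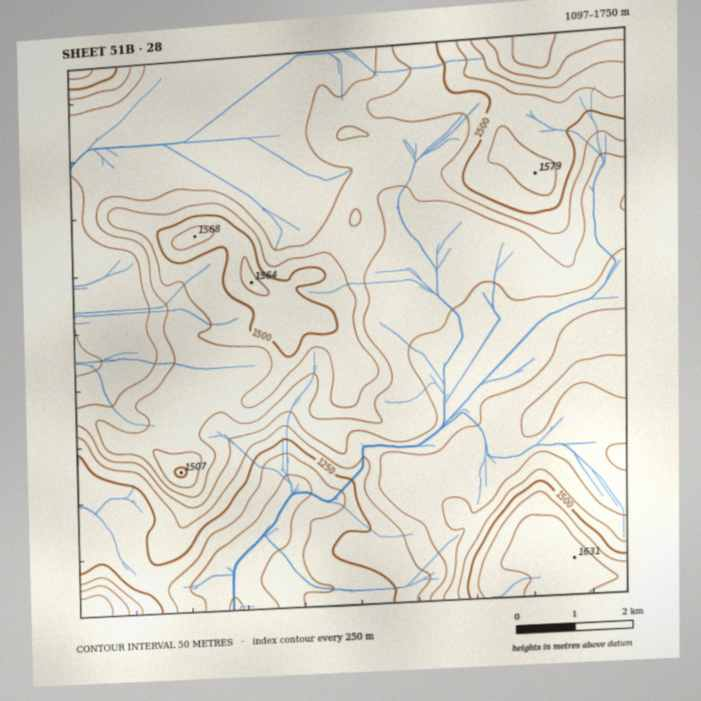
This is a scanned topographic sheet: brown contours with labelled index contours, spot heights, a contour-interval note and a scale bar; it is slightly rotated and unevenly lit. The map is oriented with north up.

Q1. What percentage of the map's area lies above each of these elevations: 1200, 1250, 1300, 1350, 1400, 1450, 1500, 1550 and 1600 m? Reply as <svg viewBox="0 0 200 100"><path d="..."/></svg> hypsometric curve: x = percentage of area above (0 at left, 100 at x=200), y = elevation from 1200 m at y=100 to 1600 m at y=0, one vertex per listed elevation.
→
<svg viewBox="0 0 200 100"><path d="M190 100l-11-12-9-13-24-13-64-12-35-12-19-13-13-13-7-12"/></svg>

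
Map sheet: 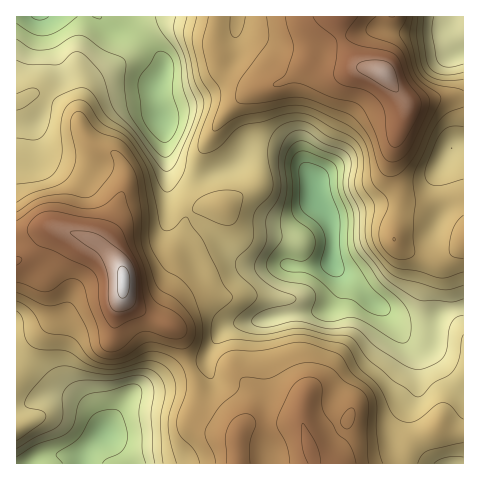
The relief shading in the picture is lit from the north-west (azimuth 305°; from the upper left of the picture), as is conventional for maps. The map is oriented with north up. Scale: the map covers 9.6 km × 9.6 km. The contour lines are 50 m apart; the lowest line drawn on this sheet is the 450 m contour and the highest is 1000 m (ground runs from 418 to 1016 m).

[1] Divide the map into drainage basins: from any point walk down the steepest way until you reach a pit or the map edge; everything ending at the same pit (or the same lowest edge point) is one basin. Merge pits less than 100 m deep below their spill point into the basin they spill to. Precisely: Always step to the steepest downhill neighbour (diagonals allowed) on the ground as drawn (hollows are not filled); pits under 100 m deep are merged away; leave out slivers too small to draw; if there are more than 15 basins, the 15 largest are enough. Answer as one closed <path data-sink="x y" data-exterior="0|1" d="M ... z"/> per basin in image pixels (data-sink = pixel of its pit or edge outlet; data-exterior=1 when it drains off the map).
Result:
<path data-sink="315 200" data-exterior="0" d="M339 16l-122 1-3 29 6 20 7 7 12 8 13 6 9 1-18 8-18 17-25 41-5 19 0 15 3 9 4 5 10 2-15 4-11 10-3 17-15 30-6 5-10 5-27 3-2 2 0 14 4 6 12 10 35 18 4 4 19 52 6 28 10 9 25 12 0 31 225 0 1-366-16-2-41 8-22-30-9-4-16-4-8-7-12-21z"/><path data-sink="39 17" data-exterior="1" d="M216 16l-200 1 1 221 8-2 21-10 43 12 9 4 21 22 5 16 31-6 13-9 15-30 3-17 11-10 15-4-10-2-4-5-3-9 0-15 10-28 20-32 18-17 18-8-9-1-13-6-12-8-7-7-6-20z"/><path data-sink="104 433" data-exterior="0" d="M59 228l-11 2-16 20-16 12 0 201 221 1 1-31-25-12-10-9-6-28-19-52-4-4-35-18-12-10-4-6-1-24-24-28z"/><path data-sink="463 52" data-exterior="1" d="M463 16l-123 0-1 17 5 13 8 13 8 7 16 4 9 4 22 30 41-8 15 2z"/>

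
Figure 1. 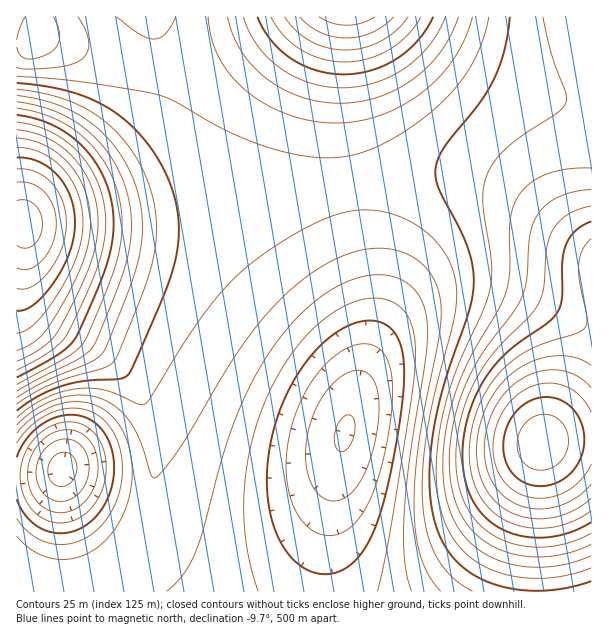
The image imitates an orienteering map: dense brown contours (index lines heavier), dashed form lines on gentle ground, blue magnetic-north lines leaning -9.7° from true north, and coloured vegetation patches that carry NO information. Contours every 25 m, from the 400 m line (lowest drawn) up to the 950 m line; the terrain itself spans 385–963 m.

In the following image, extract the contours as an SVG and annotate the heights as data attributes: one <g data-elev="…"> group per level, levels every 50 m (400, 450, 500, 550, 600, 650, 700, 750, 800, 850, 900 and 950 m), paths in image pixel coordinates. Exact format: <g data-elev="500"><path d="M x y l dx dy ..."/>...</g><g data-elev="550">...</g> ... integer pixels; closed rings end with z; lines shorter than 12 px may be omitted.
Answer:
<g data-elev="400"><path d="M59 486l-6-3-3-4-2-6 0-6 3-8 5-4 4-2 6-1 5 3 4 4 2 6-1 8-2 6-5 5-4 2z"/><path d="M375 17l-13 6-15 2-15-2-13-6"/></g><g data-elev="450"><path d="M54 512l-12-6-9-11-5-15 1-16 6-15 11-12 14-7 14 0 12 7 8 10 4 15-1 17-6 15-11 12-12 6z"/><path d="M327 500l-6-3-6-7-7-17-2-23 3-24 10-24 14-19 15-11 8-2 7 1 6 4 4 5 5 16 0 26-5 30-10 24-10 15-12 9-8 1z"/><path d="M408 17l-12 13-15 11-18 7-18 2-18-2-16-7-15-11-11-13"/></g><g data-elev="500"><path d="M317 573l-14-5-12-11-10-15-8-17-4-21-2-22 1-24 5-24 7-24 10-23 13-21 14-17 15-13 16-10 17-5 13 1 11 5 8 9 5 14 2 16 0 21-3 29-15 75-12 40-8 15-7 11-9 8-11 6-10 3z"/><path d="M17 457l9-17 15-15 16-8 18-2 16 5 13 12 8 17 2 19-3 21-9 19-12 14-16 9-18 2-17-6-13-11-9-17"/><path d="M433 17l-7 12-8 12-21 18-13 6-13 5-27 4-27-4-14-5-12-6-20-18-8-12-6-12"/></g><g data-elev="550"><path d="M166 591l17-16 12-21 8-23 17-67 13-39 17-39 19-33 26-33 28-25 15-9 13-6 14-4 13-1 18 3 16 9 10 15 5 19-1 35-16 99-6 57 0 46 3 18 4 15"/><path d="M17 433l16-16 20-11 21-4 19 2 15 9 13 15 8 19 3 24-2 24-9 24-14 20-17 13-19 7-20-1-19-8-15-14"/><path d="M17 40l3-12 5-11"/><path d="M53 17l5 10 2 9-2 8-5 7-12 6-12 2-8-3-4-9"/><path d="M458 17l-7 18-10 16-13 16-15 12-17 10-18 8-19 5-20 1-19-1-20-5-18-8-16-11-14-13-11-14-8-16-5-18"/></g><g data-elev="600"><path d="M17 418l13-11 15-9 17-6 16-3 14-1 13 2 12 4 21 10 6 0 5-4 37-61 24-33 23-26 25-22 45-29 20-9 16-6 15-3 15-1 15 2 15 4 21 12 17 14 12 18 6 19 2 17-2 19-21 80-8 42-3 34 0 30 4 32 10 24 15 20 20 14"/><path d="M117 17l23 17 13 5 6-1 6-4 11-17"/><path d="M489 17l-6 24-11 22-14 21-17 19-25 21-27 17-24 11-23 5-16 1-18-2-21-3-23-7-36-14-54-31-19-7-75-12-63-6"/></g><g data-elev="650"><path d="M17 404l16-11 17-8 19-7 35-10 10-7 10-22 24-61 6-26 3-24-3-27-8-25-13-24-18-21-19-16-22-12-27-9-30-5"/><path d="M543 17l8 35 14 40 1 9-2 6-7 6-33 21-18 15-12 13-8 15-3 12 0 14 8 57 0 25-6 21-26 57-13 39-8 44-1 40 4 26 10 22 14 18 18 14 24 9 27 3 29-2 28-8"/></g><g data-elev="700"><path d="M17 391l62-32 8-6 6-6 18-41 13-36 6-24 2-21-3-22-6-23-11-21-13-18-17-15-19-11-21-8-25-5"/><path d="M591 189l-19 3-15 6-12 8-9 12-6 18-3 42-4 16-9 17-32 43-15 28-8 19-5 21-4 19-1 20 3 27 7 23 13 19 17 14 23 10 27 3 27-3 25-10"/></g><g data-elev="750"><path d="M17 377l41-23 11-8 7-8 18-41 12-30 6-22 2-21-2-20-5-19-9-18-12-17-14-13-16-10-18-8-21-4"/><path d="M591 221l-16 10-6 8-4 7-3 17 0 36-6 15-8 9-29 19-15 13-13 15-11 17-7 16-6 17-3 18-2 17 3 24 7 21 13 17 16 12 21 7 24 1 24-5 21-10"/></g><g data-elev="800"><path d="M591 366l-16-9-20-1-21 5-19 10-15 15-13 19-8 23-2 22 2 21 7 18 12 15 15 10 20 5 21-2 19-6 18-13"/><path d="M17 361l26-14 9-8 7-9 19-37 12-27 6-23 2-21-2-18-4-16-7-15-10-14-13-12-14-8-15-6-16-3"/></g><g data-elev="850"><path d="M591 412l-10-15-14-10-16-4-18 3-16 9-13 14-8 19-3 19 3 18 7 15 12 11 16 7 18-1 17-5 15-12 10-16"/><path d="M17 333l10-4 11-8 12-15 12-19 9-17 7-16 4-17 1-15-1-15-4-13-6-13-8-11-10-9-12-8-12-4-13-2"/></g><g data-elev="900"><path d="M536 470l10 0 9-4 8-7 4-10 1-11-3-10-7-9-9-4-10 0-9 4-8 8-4 10-1 10 3 11 7 8z"/><path d="M17 288l7 1 9-3 9-7 8-9 12-22 3-12 1-14-1-12-3-10-11-17-7-7-9-5-9-2-9 0"/></g><g data-elev="950"><path d="M17 245l9 3 8-3 6-9 3-12-3-11-5-8-9-5-9 1"/></g>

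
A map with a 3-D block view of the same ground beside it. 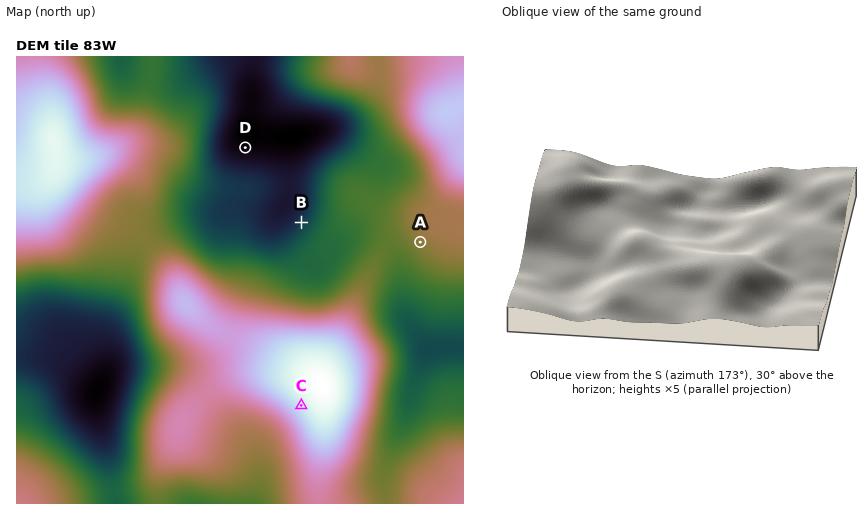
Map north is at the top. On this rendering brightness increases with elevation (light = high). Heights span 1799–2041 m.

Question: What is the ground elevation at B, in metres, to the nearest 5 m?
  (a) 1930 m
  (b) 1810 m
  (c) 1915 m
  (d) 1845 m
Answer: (d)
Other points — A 1915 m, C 2015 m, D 1805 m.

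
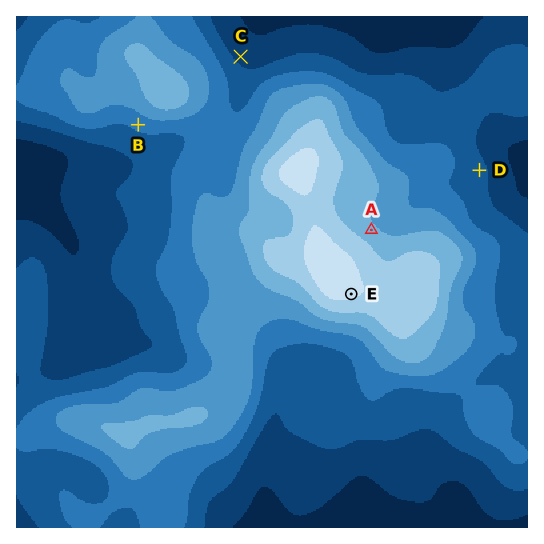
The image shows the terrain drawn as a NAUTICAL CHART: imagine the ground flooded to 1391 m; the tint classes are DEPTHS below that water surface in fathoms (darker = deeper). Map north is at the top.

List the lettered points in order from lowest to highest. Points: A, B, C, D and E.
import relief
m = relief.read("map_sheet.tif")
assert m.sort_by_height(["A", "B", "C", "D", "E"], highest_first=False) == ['C', 'D', 'B', 'A', 'E']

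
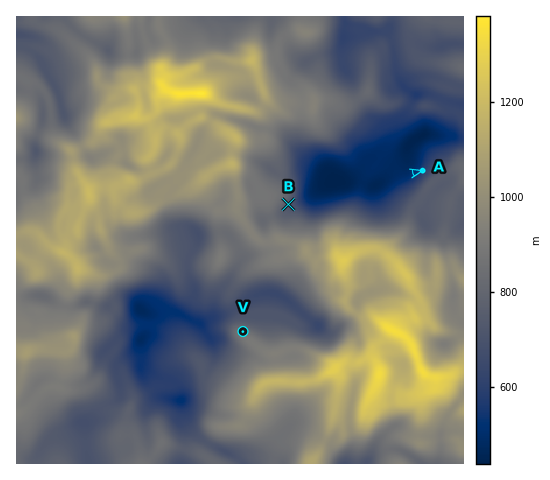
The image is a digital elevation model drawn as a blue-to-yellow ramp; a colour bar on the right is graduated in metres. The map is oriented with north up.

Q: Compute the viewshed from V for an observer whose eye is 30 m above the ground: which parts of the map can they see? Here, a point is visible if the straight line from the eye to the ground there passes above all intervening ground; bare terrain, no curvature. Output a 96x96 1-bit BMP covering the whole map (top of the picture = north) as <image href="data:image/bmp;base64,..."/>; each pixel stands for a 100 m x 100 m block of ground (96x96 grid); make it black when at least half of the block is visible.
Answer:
<image width="96" height="96" href="data:image/bmp;base64,Qk2+BAAAAAAAAD4AAAAoAAAAYAAAAGAAAAABAAEAAAAAAIAEAAATCwAAEwsAAAIAAAAAAAAA////AAAAAAD4cAHwAAAAAAAAAAD58AFwAAAAAAAAAAD/+AAwAAAAAAAAAAA/+AAwfAAAAAAAAAA/+AIx/AAAAAAAAAA/+ANz+AAAAAAAAAA//APz+AAAAAAAAAA//Afz8AAAAAAAAAA/+Af/4HAAAAAAAAD/+AH/4OAAAAAAAAD/+AD/wAAAAAAAAAD/8Tz/wAAAAAAAAAA/4Pz/gAAAAAAAAAAAYPz+ADCAAAAAAACAP/z+AD/AAAAAAADAP/z+AD/gAAAAAADAf/z+AH/wAAAAAABAf/3+AP/4AAAAAAAAH//8AP///4AAAAAAH//wAf///+AAAAAAH//gAf////AAAAAAH//jAeBgA/gAAAAAH//jw8AAA/wAAAAgH//j58ACA/4QAAAAD//n/4APz/8wAAAAD//n/wAP/B8wGAAAD//kfwA/8B888AAAD//w/gD/4B//wAAAD////gH/4D//AAAAB////gH/+D/+AAAAA////wP/+H/8AAAAA////+f/4f/4AAAAAf//////w/9wAAAAEff/////j/4QAAAAHv//////n/4AAACAHn////////4AAAAAH///v/////4AAAAAD///v/////4AAAAQB/////////4AAAAMB/////////4AAAAIB/////////wAAAAAB8f///////wAAAAAB8P/+L8///wAAAAAB4P/+B+H/3wAAAAAD8//8A+AfngAAAAAHw7/8Af4PDAAAAAAHxwf8AH//DAAAAAAHxwH4AH/8DAAAAAABzgH4AHxAAAAAAAABzgfwAPgAAAAAAAABj//wAfAAAAAAAAABj//wA+AAAAAAAAAAj//4B+AAAAAAAAAAmT/8D8AAAAAAAAAA8AP/E8AAAAAAAAAAcAD/8EAAAAAAAAAAcAB/+EAAAAAAAAAAMAAP/AAAAAAAAAAAMAAD/AAAAAAAAAAAIHgA/gAAAAAAAAAAAD4Af8AAAAAAAAAAAAeAP8AAAAAAAAAAAADgD8AAAAAAAAAAAAAwA+AAAAAAAAAAAAYQAAAAAAAAAAAAAAMAAAAAAAAAAAAAAAGAAAAAAAAAAAAAAAGAACAAAAAAAAAAAACMAHAAAAAAAAAAAADcAEAAAAAAAAAAAAD4AAAAAAAAAAAAAABgAAAAAAAAAAAABgAAAAAAAAAAAAAAAwAAAAAAAAAAAAAAABgAAA8AAAAAAAAAAADAAB0AAAAAAAAAAADwAAHAAAAAAAAAAAD/4AGAAAAAAAAAAAD/+AEAAAAAAAAAAAB/8AIAAAAAAAAAAABAAAIAAAAAAAAAAAAAAAAAAAAAAAAAAAAAAAAAAAAAAAAAAAAAAAAAAAAAAAAAAAAAAAAAAAAAAAAAAAAAAAQAAAAAAAAAAAAAAAAAAAAAAAAAAAAAAAAAAAAAAAAAAAAAAAAAAAAAAAAAAAAAAAAAAAAAAAAAAAAAAAAAAAAAAAAAAAAAAAAAAAAAAAAAAAAAAAAAAAAAAAAAAAAAAAAAAAAAAAAAAAAAAAAAAAAAAAAAAAAAAAAAAAAAAA="/>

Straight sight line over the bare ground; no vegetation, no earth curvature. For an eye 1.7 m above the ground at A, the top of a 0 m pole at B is visible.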